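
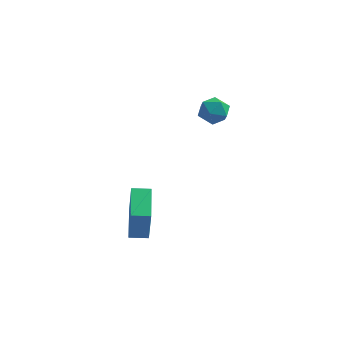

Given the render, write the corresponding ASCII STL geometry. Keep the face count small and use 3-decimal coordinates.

solid 
facet normal -0.972 -0.226 0.058
outer loop
vertex -2.212 -4.916 1.108
vertex -2.589 -3.174 1.568
vertex -2.436 -4.451 -0.835
endloop
endfacet
facet normal 0.204 -0.946 -0.250
outer loop
vertex -1.551 -4.246 -0.888
vertex -2.212 -4.916 1.108
vertex -2.436 -4.451 -0.835
endloop
endfacet
facet normal -0.972 -0.226 0.058
outer loop
vertex -2.436 -4.451 -0.835
vertex -2.589 -3.174 1.568
vertex -2.813 -2.71 -0.375
endloop
endfacet
facet normal -0.111 0.231 -0.966
outer loop
vertex -2.813 -2.71 -0.375
vertex -1.551 -4.246 -0.888
vertex -2.436 -4.451 -0.835
endloop
endfacet
facet normal 0.111 -0.231 0.967
outer loop
vertex -2.212 -4.916 1.108
vertex -1.704 -2.969 1.515
vertex -2.589 -3.174 1.568
endloop
endfacet
facet normal 0.205 -0.946 -0.250
outer loop
vertex -1.327 -4.71 1.055
vertex -2.212 -4.916 1.108
vertex -1.551 -4.246 -0.888
endloop
endfacet
facet normal 0.112 -0.231 0.966
outer loop
vertex -1.327 -4.71 1.055
vertex -1.704 -2.969 1.515
vertex -2.212 -4.916 1.108
endloop
endfacet
facet normal -0.204 0.947 0.250
outer loop
vertex -2.589 -3.174 1.568
vertex -1.704 -2.969 1.515
vertex -2.813 -2.71 -0.375
endloop
endfacet
facet normal -0.112 0.231 -0.967
outer loop
vertex -1.928 -2.504 -0.428
vertex -1.551 -4.246 -0.888
vertex -2.813 -2.71 -0.375
endloop
endfacet
facet normal -0.205 0.946 0.250
outer loop
vertex -2.813 -2.71 -0.375
vertex -1.704 -2.969 1.515
vertex -1.928 -2.504 -0.428
endloop
endfacet
facet normal 0.972 0.226 -0.058
outer loop
vertex -1.928 -2.504 -0.428
vertex -1.327 -4.71 1.055
vertex -1.551 -4.246 -0.888
endloop
endfacet
facet normal 0.972 0.226 -0.058
outer loop
vertex -1.704 -2.969 1.515
vertex -1.327 -4.71 1.055
vertex -1.928 -2.504 -0.428
endloop
endfacet
facet normal -0.374 0.923 0.094
outer loop
vertex 0.207 2.755 3.304
vertex -0.523 2.429 3.599
vertex 0.104 2.628 4.14
endloop
endfacet
facet normal 0.335 0.925 0.182
outer loop
vertex 0.207 2.755 3.304
vertex 0.104 2.628 4.14
vertex 0.845 2.433 3.767
endloop
endfacet
facet normal 0.631 0.658 -0.411
outer loop
vertex 0.207 2.755 3.304
vertex 0.845 2.433 3.767
vertex 0.675 2.114 2.996
endloop
endfacet
facet normal 0.105 0.492 -0.864
outer loop
vertex 0.207 2.755 3.304
vertex 0.675 2.114 2.996
vertex -0.17 2.111 2.892
endloop
endfacet
facet normal -0.516 0.655 -0.552
outer loop
vertex 0.207 2.755 3.304
vertex -0.17 2.111 2.892
vertex -0.523 2.429 3.599
endloop
endfacet
facet normal 0.492 0.487 0.722
outer loop
vertex 0.845 2.433 3.767
vertex 0.104 2.628 4.14
vertex 0.51 1.909 4.348
endloop
endfacet
facet normal -0.655 0.482 0.582
outer loop
vertex 0.104 2.628 4.14
vertex -0.523 2.429 3.599
vertex -0.335 1.906 4.244
endloop
endfacet
facet normal -0.884 0.051 -0.464
outer loop
vertex -0.523 2.429 3.599
vertex -0.17 2.111 2.892
vertex -0.505 1.587 3.473
endloop
endfacet
facet normal 0.120 -0.213 -0.970
outer loop
vertex -0.17 2.111 2.892
vertex 0.675 2.114 2.996
vertex 0.236 1.392 3.1
endloop
endfacet
facet normal 0.970 0.056 -0.237
outer loop
vertex 0.675 2.114 2.996
vertex 0.845 2.433 3.767
vertex 0.863 1.591 3.641
endloop
endfacet
facet normal -0.105 -0.492 0.864
outer loop
vertex 0.133 1.265 3.936
vertex 0.51 1.909 4.348
vertex -0.335 1.906 4.244
endloop
endfacet
facet normal -0.631 -0.658 0.411
outer loop
vertex 0.133 1.265 3.936
vertex -0.335 1.906 4.244
vertex -0.505 1.587 3.473
endloop
endfacet
facet normal -0.335 -0.925 -0.182
outer loop
vertex 0.133 1.265 3.936
vertex -0.505 1.587 3.473
vertex 0.236 1.392 3.1
endloop
endfacet
facet normal 0.374 -0.923 -0.094
outer loop
vertex 0.133 1.265 3.936
vertex 0.236 1.392 3.1
vertex 0.863 1.591 3.641
endloop
endfacet
facet normal 0.516 -0.655 0.552
outer loop
vertex 0.133 1.265 3.936
vertex 0.863 1.591 3.641
vertex 0.51 1.909 4.348
endloop
endfacet
facet normal -0.120 0.213 0.970
outer loop
vertex -0.335 1.906 4.244
vertex 0.51 1.909 4.348
vertex 0.104 2.628 4.14
endloop
endfacet
facet normal -0.970 -0.056 0.237
outer loop
vertex -0.505 1.587 3.473
vertex -0.335 1.906 4.244
vertex -0.523 2.429 3.599
endloop
endfacet
facet normal -0.492 -0.487 -0.722
outer loop
vertex 0.236 1.392 3.1
vertex -0.505 1.587 3.473
vertex -0.17 2.111 2.892
endloop
endfacet
facet normal 0.655 -0.482 -0.582
outer loop
vertex 0.863 1.591 3.641
vertex 0.236 1.392 3.1
vertex 0.675 2.114 2.996
endloop
endfacet
facet normal 0.884 -0.051 0.464
outer loop
vertex 0.51 1.909 4.348
vertex 0.863 1.591 3.641
vertex 0.845 2.433 3.767
endloop
endfacet

endsolid


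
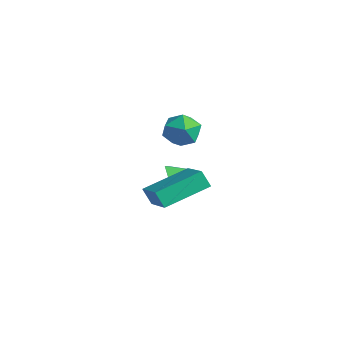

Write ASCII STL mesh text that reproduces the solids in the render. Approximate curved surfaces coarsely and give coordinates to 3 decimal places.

solid 
facet normal -0.502 -0.170 0.848
outer loop
vertex 2.014 0.091 3.603
vertex 0.533 0.56 2.82
vertex 1.696 -1.899 3.015
endloop
endfacet
facet normal 0.852 -0.269 0.450
outer loop
vertex 2.107 -1.76 2.32
vertex 2.014 0.091 3.603
vertex 1.696 -1.899 3.015
endloop
endfacet
facet normal -0.502 -0.170 0.848
outer loop
vertex 1.696 -1.899 3.015
vertex 0.533 0.56 2.82
vertex 0.214 -1.431 2.232
endloop
endfacet
facet normal -0.152 -0.948 -0.279
outer loop
vertex 0.214 -1.431 2.232
vertex 2.107 -1.76 2.32
vertex 1.696 -1.899 3.015
endloop
endfacet
facet normal 0.152 0.948 0.280
outer loop
vertex 2.014 0.091 3.603
vertex 0.944 0.699 2.125
vertex 0.533 0.56 2.82
endloop
endfacet
facet normal 0.851 -0.269 0.450
outer loop
vertex 2.426 0.231 2.908
vertex 2.014 0.091 3.603
vertex 2.107 -1.76 2.32
endloop
endfacet
facet normal 0.151 0.948 0.281
outer loop
vertex 2.426 0.231 2.908
vertex 0.944 0.699 2.125
vertex 2.014 0.091 3.603
endloop
endfacet
facet normal -0.852 0.269 -0.450
outer loop
vertex 0.533 0.56 2.82
vertex 0.944 0.699 2.125
vertex 0.214 -1.431 2.232
endloop
endfacet
facet normal -0.152 -0.948 -0.281
outer loop
vertex 0.626 -1.291 1.537
vertex 2.107 -1.76 2.32
vertex 0.214 -1.431 2.232
endloop
endfacet
facet normal -0.851 0.269 -0.450
outer loop
vertex 0.214 -1.431 2.232
vertex 0.944 0.699 2.125
vertex 0.626 -1.291 1.537
endloop
endfacet
facet normal 0.502 0.170 -0.848
outer loop
vertex 0.626 -1.291 1.537
vertex 2.426 0.231 2.908
vertex 2.107 -1.76 2.32
endloop
endfacet
facet normal 0.502 0.170 -0.848
outer loop
vertex 0.944 0.699 2.125
vertex 2.426 0.231 2.908
vertex 0.626 -1.291 1.537
endloop
endfacet
facet normal -0.963 -0.149 -0.224
outer loop
vertex -4.213 3.675 1.522
vertex -4.09 2.731 1.62
vertex -4.347 3.261 2.374
endloop
endfacet
facet normal -0.870 0.482 0.098
outer loop
vertex -4.213 3.675 1.522
vertex -4.347 3.261 2.374
vertex -3.889 4.099 2.316
endloop
endfacet
facet normal -0.412 0.863 -0.293
outer loop
vertex -4.213 3.675 1.522
vertex -3.889 4.099 2.316
vertex -3.35 4.088 1.526
endloop
endfacet
facet normal -0.220 0.469 -0.855
outer loop
vertex -4.213 3.675 1.522
vertex -3.35 4.088 1.526
vertex -3.474 3.243 1.095
endloop
endfacet
facet normal -0.561 -0.157 -0.812
outer loop
vertex -4.213 3.675 1.522
vertex -3.474 3.243 1.095
vertex -4.09 2.731 1.62
endloop
endfacet
facet normal -0.572 0.364 0.735
outer loop
vertex -3.889 4.099 2.316
vertex -4.347 3.261 2.374
vertex -3.566 3.417 2.905
endloop
endfacet
facet normal -0.722 -0.657 0.216
outer loop
vertex -4.347 3.261 2.374
vertex -4.09 2.731 1.62
vertex -3.69 2.572 2.474
endloop
endfacet
facet normal -0.071 -0.671 -0.738
outer loop
vertex -4.09 2.731 1.62
vertex -3.474 3.243 1.095
vertex -3.151 2.561 1.684
endloop
endfacet
facet normal 0.481 0.341 -0.808
outer loop
vertex -3.474 3.243 1.095
vertex -3.35 4.088 1.526
vertex -2.693 3.399 1.626
endloop
endfacet
facet normal 0.170 0.980 0.103
outer loop
vertex -3.35 4.088 1.526
vertex -3.889 4.099 2.316
vertex -2.95 3.929 2.38
endloop
endfacet
facet normal 0.220 -0.469 0.855
outer loop
vertex -2.827 2.985 2.478
vertex -3.566 3.417 2.905
vertex -3.69 2.572 2.474
endloop
endfacet
facet normal 0.412 -0.863 0.293
outer loop
vertex -2.827 2.985 2.478
vertex -3.69 2.572 2.474
vertex -3.151 2.561 1.684
endloop
endfacet
facet normal 0.870 -0.482 -0.098
outer loop
vertex -2.827 2.985 2.478
vertex -3.151 2.561 1.684
vertex -2.693 3.399 1.626
endloop
endfacet
facet normal 0.963 0.149 0.224
outer loop
vertex -2.827 2.985 2.478
vertex -2.693 3.399 1.626
vertex -2.95 3.929 2.38
endloop
endfacet
facet normal 0.561 0.157 0.812
outer loop
vertex -2.827 2.985 2.478
vertex -2.95 3.929 2.38
vertex -3.566 3.417 2.905
endloop
endfacet
facet normal -0.481 -0.341 0.808
outer loop
vertex -3.69 2.572 2.474
vertex -3.566 3.417 2.905
vertex -4.347 3.261 2.374
endloop
endfacet
facet normal -0.170 -0.980 -0.103
outer loop
vertex -3.151 2.561 1.684
vertex -3.69 2.572 2.474
vertex -4.09 2.731 1.62
endloop
endfacet
facet normal 0.572 -0.364 -0.735
outer loop
vertex -2.693 3.399 1.626
vertex -3.151 2.561 1.684
vertex -3.474 3.243 1.095
endloop
endfacet
facet normal 0.722 0.657 -0.216
outer loop
vertex -2.95 3.929 2.38
vertex -2.693 3.399 1.626
vertex -3.35 4.088 1.526
endloop
endfacet
facet normal 0.071 0.671 0.738
outer loop
vertex -3.566 3.417 2.905
vertex -2.95 3.929 2.38
vertex -3.889 4.099 2.316
endloop
endfacet
facet normal -0.520 -0.725 -0.452
outer loop
vertex -1.02 0.761 1.336
vertex -1.395 1.296 0.91
vertex -0.731 0.984 0.646
endloop
endfacet
facet normal 0.929 -0.139 0.344
outer loop
vertex -1.02 0.761 1.336
vertex -0.731 0.984 0.646
vertex -0.845 2.064 1.39
endloop
endfacet
facet normal -0.520 -0.724 -0.453
outer loop
vertex -0.731 0.984 0.646
vertex -1.395 1.296 0.91
vertex -1.106 1.519 0.221
endloop
endfacet
facet normal 0.875 0.334 -0.351
outer loop
vertex -0.731 0.984 0.646
vertex -1.106 1.519 0.221
vertex -0.845 2.064 1.39
endloop
endfacet
facet normal -0.520 -0.725 -0.453
outer loop
vertex -1.106 1.519 0.221
vertex -1.395 1.296 0.91
vertex -1.771 1.831 0.485
endloop
endfacet
facet normal 0.225 0.863 -0.453
outer loop
vertex -1.106 1.519 0.221
vertex -1.771 1.831 0.485
vertex -0.845 2.064 1.39
endloop
endfacet
facet normal -0.520 -0.725 -0.453
outer loop
vertex -1.771 1.831 0.485
vertex -1.395 1.296 0.91
vertex -2.06 1.608 1.174
endloop
endfacet
facet normal -0.370 0.918 0.142
outer loop
vertex -1.771 1.831 0.485
vertex -2.06 1.608 1.174
vertex -0.845 2.064 1.39
endloop
endfacet
facet normal -0.520 -0.724 -0.453
outer loop
vertex -2.06 1.608 1.174
vertex -1.395 1.296 0.91
vertex -1.685 1.073 1.599
endloop
endfacet
facet normal -0.316 0.445 0.838
outer loop
vertex -2.06 1.608 1.174
vertex -1.685 1.073 1.599
vertex -0.845 2.064 1.39
endloop
endfacet
facet normal -0.519 -0.725 -0.453
outer loop
vertex -1.685 1.073 1.599
vertex -1.395 1.296 0.91
vertex -1.02 0.761 1.336
endloop
endfacet
facet normal 0.332 -0.084 0.939
outer loop
vertex -1.685 1.073 1.599
vertex -1.02 0.761 1.336
vertex -0.845 2.064 1.39
endloop
endfacet

endsolid


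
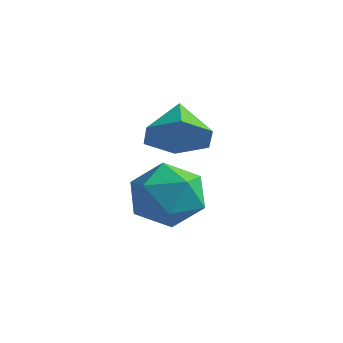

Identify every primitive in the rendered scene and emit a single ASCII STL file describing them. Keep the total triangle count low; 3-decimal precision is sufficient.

solid 
facet normal 0.473 -0.702 -0.532
outer loop
vertex -0.532 -0.905 -1.786
vertex -1.314 -1.199 -2.093
vertex -0.872 -0.566 -2.535
endloop
endfacet
facet normal 0.428 0.881 0.204
outer loop
vertex -0.532 -0.905 -1.786
vertex -0.872 -0.566 -2.535
vertex -1.906 -0.321 -1.427
endloop
endfacet
facet normal 0.473 -0.702 -0.532
outer loop
vertex -0.872 -0.566 -2.535
vertex -1.314 -1.199 -2.093
vertex -1.654 -0.86 -2.842
endloop
endfacet
facet normal -0.192 0.905 -0.379
outer loop
vertex -0.872 -0.566 -2.535
vertex -1.654 -0.86 -2.842
vertex -1.906 -0.321 -1.427
endloop
endfacet
facet normal 0.472 -0.702 -0.532
outer loop
vertex -1.654 -0.86 -2.842
vertex -1.314 -1.199 -2.093
vertex -2.096 -1.493 -2.399
endloop
endfacet
facet normal -0.868 0.393 -0.304
outer loop
vertex -1.654 -0.86 -2.842
vertex -2.096 -1.493 -2.399
vertex -1.906 -0.321 -1.427
endloop
endfacet
facet normal 0.472 -0.702 -0.532
outer loop
vertex -2.096 -1.493 -2.399
vertex -1.314 -1.199 -2.093
vertex -1.756 -1.832 -1.65
endloop
endfacet
facet normal -0.924 -0.144 0.354
outer loop
vertex -2.096 -1.493 -2.399
vertex -1.756 -1.832 -1.65
vertex -1.906 -0.321 -1.427
endloop
endfacet
facet normal 0.473 -0.702 -0.532
outer loop
vertex -1.756 -1.832 -1.65
vertex -1.314 -1.199 -2.093
vertex -0.974 -1.538 -1.343
endloop
endfacet
facet normal -0.305 -0.169 0.937
outer loop
vertex -1.756 -1.832 -1.65
vertex -0.974 -1.538 -1.343
vertex -1.906 -0.321 -1.427
endloop
endfacet
facet normal 0.473 -0.702 -0.532
outer loop
vertex -0.974 -1.538 -1.343
vertex -1.314 -1.199 -2.093
vertex -0.532 -0.905 -1.786
endloop
endfacet
facet normal 0.372 0.344 0.862
outer loop
vertex -0.974 -1.538 -1.343
vertex -0.532 -0.905 -1.786
vertex -1.906 -0.321 -1.427
endloop
endfacet
facet normal -0.041 0.999 -0.012
outer loop
vertex 0.099 -2.65 -3.257
vertex -0.59 -2.67 -2.579
vertex 0.342 -2.629 -2.321
endloop
endfacet
facet normal 0.615 0.769 -0.177
outer loop
vertex 0.099 -2.65 -3.257
vertex 0.342 -2.629 -2.321
vertex 0.847 -3.175 -2.939
endloop
endfacet
facet normal 0.563 0.348 -0.750
outer loop
vertex 0.099 -2.65 -3.257
vertex 0.847 -3.175 -2.939
vertex 0.228 -3.553 -3.579
endloop
endfacet
facet normal -0.125 0.317 -0.940
outer loop
vertex 0.099 -2.65 -3.257
vertex 0.228 -3.553 -3.579
vertex -0.66 -3.241 -3.356
endloop
endfacet
facet normal -0.497 0.720 -0.484
outer loop
vertex 0.099 -2.65 -3.257
vertex -0.66 -3.241 -3.356
vertex -0.59 -2.67 -2.579
endloop
endfacet
facet normal 0.852 0.372 0.367
outer loop
vertex 0.847 -3.175 -2.939
vertex 0.342 -2.629 -2.321
vertex 0.62 -3.519 -2.064
endloop
endfacet
facet normal -0.208 0.745 0.633
outer loop
vertex 0.342 -2.629 -2.321
vertex -0.59 -2.67 -2.579
vertex -0.268 -3.207 -1.841
endloop
endfacet
facet normal -0.947 0.293 -0.130
outer loop
vertex -0.59 -2.67 -2.579
vertex -0.66 -3.241 -3.356
vertex -0.887 -3.585 -2.481
endloop
endfacet
facet normal -0.344 -0.358 -0.868
outer loop
vertex -0.66 -3.241 -3.356
vertex 0.228 -3.553 -3.579
vertex -0.382 -4.131 -3.099
endloop
endfacet
facet normal 0.768 -0.309 -0.560
outer loop
vertex 0.228 -3.553 -3.579
vertex 0.847 -3.175 -2.939
vertex 0.55 -4.09 -2.841
endloop
endfacet
facet normal 0.125 -0.317 0.940
outer loop
vertex -0.139 -4.11 -2.163
vertex 0.62 -3.519 -2.064
vertex -0.268 -3.207 -1.841
endloop
endfacet
facet normal -0.563 -0.348 0.750
outer loop
vertex -0.139 -4.11 -2.163
vertex -0.268 -3.207 -1.841
vertex -0.887 -3.585 -2.481
endloop
endfacet
facet normal -0.615 -0.769 0.177
outer loop
vertex -0.139 -4.11 -2.163
vertex -0.887 -3.585 -2.481
vertex -0.382 -4.131 -3.099
endloop
endfacet
facet normal 0.041 -0.999 0.012
outer loop
vertex -0.139 -4.11 -2.163
vertex -0.382 -4.131 -3.099
vertex 0.55 -4.09 -2.841
endloop
endfacet
facet normal 0.497 -0.720 0.484
outer loop
vertex -0.139 -4.11 -2.163
vertex 0.55 -4.09 -2.841
vertex 0.62 -3.519 -2.064
endloop
endfacet
facet normal 0.344 0.358 0.868
outer loop
vertex -0.268 -3.207 -1.841
vertex 0.62 -3.519 -2.064
vertex 0.342 -2.629 -2.321
endloop
endfacet
facet normal -0.768 0.309 0.560
outer loop
vertex -0.887 -3.585 -2.481
vertex -0.268 -3.207 -1.841
vertex -0.59 -2.67 -2.579
endloop
endfacet
facet normal -0.852 -0.372 -0.367
outer loop
vertex -0.382 -4.131 -3.099
vertex -0.887 -3.585 -2.481
vertex -0.66 -3.241 -3.356
endloop
endfacet
facet normal 0.208 -0.745 -0.633
outer loop
vertex 0.55 -4.09 -2.841
vertex -0.382 -4.131 -3.099
vertex 0.228 -3.553 -3.579
endloop
endfacet
facet normal 0.947 -0.293 0.130
outer loop
vertex 0.62 -3.519 -2.064
vertex 0.55 -4.09 -2.841
vertex 0.847 -3.175 -2.939
endloop
endfacet

endsolid


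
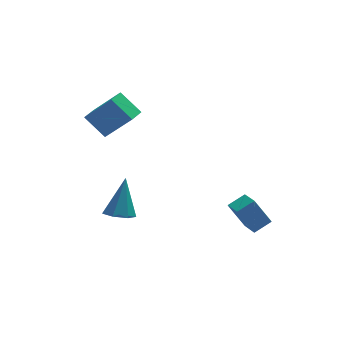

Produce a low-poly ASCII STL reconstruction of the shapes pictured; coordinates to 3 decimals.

solid 
facet normal -0.482 0.230 0.846
outer loop
vertex 1.42 -2.683 -2.013
vertex 1.257 -1.631 -2.392
vertex 0.625 -2.944 -2.395
endloop
endfacet
facet normal 0.144 -0.931 0.336
outer loop
vertex 1.303 -3.269 -3.588
vertex 1.42 -2.683 -2.013
vertex 0.625 -2.944 -2.395
endloop
endfacet
facet normal -0.481 0.230 0.846
outer loop
vertex 0.625 -2.944 -2.395
vertex 1.257 -1.631 -2.392
vertex 0.461 -1.892 -2.774
endloop
endfacet
facet normal -0.865 -0.284 -0.414
outer loop
vertex 0.461 -1.892 -2.774
vertex 1.303 -3.269 -3.588
vertex 0.625 -2.944 -2.395
endloop
endfacet
facet normal 0.865 0.283 0.414
outer loop
vertex 1.42 -2.683 -2.013
vertex 1.935 -1.956 -3.585
vertex 1.257 -1.631 -2.392
endloop
endfacet
facet normal 0.144 -0.931 0.336
outer loop
vertex 2.099 -3.008 -3.206
vertex 1.42 -2.683 -2.013
vertex 1.303 -3.269 -3.588
endloop
endfacet
facet normal 0.864 0.284 0.415
outer loop
vertex 2.099 -3.008 -3.206
vertex 1.935 -1.956 -3.585
vertex 1.42 -2.683 -2.013
endloop
endfacet
facet normal -0.144 0.931 -0.336
outer loop
vertex 1.257 -1.631 -2.392
vertex 1.935 -1.956 -3.585
vertex 0.461 -1.892 -2.774
endloop
endfacet
facet normal -0.865 -0.283 -0.415
outer loop
vertex 1.14 -2.217 -3.967
vertex 1.303 -3.269 -3.588
vertex 0.461 -1.892 -2.774
endloop
endfacet
facet normal -0.144 0.931 -0.336
outer loop
vertex 0.461 -1.892 -2.774
vertex 1.935 -1.956 -3.585
vertex 1.14 -2.217 -3.967
endloop
endfacet
facet normal 0.481 -0.230 -0.846
outer loop
vertex 1.14 -2.217 -3.967
vertex 2.099 -3.008 -3.206
vertex 1.303 -3.269 -3.588
endloop
endfacet
facet normal 0.482 -0.230 -0.846
outer loop
vertex 1.935 -1.956 -3.585
vertex 2.099 -3.008 -3.206
vertex 1.14 -2.217 -3.967
endloop
endfacet
facet normal -0.234 -0.425 -0.874
outer loop
vertex -3.272 0.494 -4.672
vertex -3.869 0.154 -4.347
vertex -3.837 0.834 -4.686
endloop
endfacet
facet normal 0.511 0.843 -0.168
outer loop
vertex -3.272 0.494 -4.672
vertex -3.837 0.834 -4.686
vertex -3.411 0.986 -2.633
endloop
endfacet
facet normal -0.233 -0.425 -0.875
outer loop
vertex -3.837 0.834 -4.686
vertex -3.869 0.154 -4.347
vertex -4.426 0.661 -4.445
endloop
endfacet
facet normal -0.286 0.958 -0.012
outer loop
vertex -3.837 0.834 -4.686
vertex -4.426 0.661 -4.445
vertex -3.411 0.986 -2.633
endloop
endfacet
facet normal -0.233 -0.425 -0.875
outer loop
vertex -4.426 0.661 -4.445
vertex -3.869 0.154 -4.347
vertex -4.596 0.107 -4.131
endloop
endfacet
facet normal -0.808 0.458 0.371
outer loop
vertex -4.426 0.661 -4.445
vertex -4.596 0.107 -4.131
vertex -3.411 0.986 -2.633
endloop
endfacet
facet normal -0.233 -0.424 -0.875
outer loop
vertex -4.596 0.107 -4.131
vertex -3.869 0.154 -4.347
vertex -4.218 -0.412 -3.98
endloop
endfacet
facet normal -0.665 -0.283 0.692
outer loop
vertex -4.596 0.107 -4.131
vertex -4.218 -0.412 -3.98
vertex -3.411 0.986 -2.633
endloop
endfacet
facet normal -0.233 -0.424 -0.875
outer loop
vertex -4.218 -0.412 -3.98
vertex -3.869 0.154 -4.347
vertex -3.577 -0.505 -4.106
endloop
endfacet
facet normal 0.037 -0.704 0.709
outer loop
vertex -4.218 -0.412 -3.98
vertex -3.577 -0.505 -4.106
vertex -3.411 0.986 -2.633
endloop
endfacet
facet normal -0.234 -0.424 -0.875
outer loop
vertex -3.577 -0.505 -4.106
vertex -3.869 0.154 -4.347
vertex -3.156 -0.101 -4.414
endloop
endfacet
facet normal 0.770 -0.490 0.409
outer loop
vertex -3.577 -0.505 -4.106
vertex -3.156 -0.101 -4.414
vertex -3.411 0.986 -2.633
endloop
endfacet
facet normal -0.234 -0.425 -0.874
outer loop
vertex -3.156 -0.101 -4.414
vertex -3.869 0.154 -4.347
vertex -3.272 0.494 -4.672
endloop
endfacet
facet normal 0.980 0.199 0.019
outer loop
vertex -3.156 -0.101 -4.414
vertex -3.272 0.494 -4.672
vertex -3.411 0.986 -2.633
endloop
endfacet
facet normal -0.572 0.328 -0.751
outer loop
vertex -5.011 1.884 0.923
vertex -4.508 2.564 0.837
vertex -4.239 1.2 0.036
endloop
endfacet
facet normal -0.592 -0.800 0.101
outer loop
vertex -3.152 0.576 1.463
vertex -5.011 1.884 0.923
vertex -4.239 1.2 0.036
endloop
endfacet
facet normal -0.572 0.328 -0.751
outer loop
vertex -4.239 1.2 0.036
vertex -4.508 2.564 0.837
vertex -3.736 1.88 -0.05
endloop
endfacet
facet normal 0.568 -0.502 -0.652
outer loop
vertex -3.736 1.88 -0.05
vertex -3.152 0.576 1.463
vertex -4.239 1.2 0.036
endloop
endfacet
facet normal -0.568 0.502 0.652
outer loop
vertex -5.011 1.884 0.923
vertex -3.421 1.94 2.264
vertex -4.508 2.564 0.837
endloop
endfacet
facet normal -0.592 -0.800 0.101
outer loop
vertex -3.924 1.26 2.35
vertex -5.011 1.884 0.923
vertex -3.152 0.576 1.463
endloop
endfacet
facet normal -0.568 0.502 0.652
outer loop
vertex -3.924 1.26 2.35
vertex -3.421 1.94 2.264
vertex -5.011 1.884 0.923
endloop
endfacet
facet normal 0.592 0.800 -0.101
outer loop
vertex -4.508 2.564 0.837
vertex -3.421 1.94 2.264
vertex -3.736 1.88 -0.05
endloop
endfacet
facet normal 0.568 -0.502 -0.652
outer loop
vertex -2.649 1.256 1.377
vertex -3.152 0.576 1.463
vertex -3.736 1.88 -0.05
endloop
endfacet
facet normal 0.592 0.800 -0.101
outer loop
vertex -3.736 1.88 -0.05
vertex -3.421 1.94 2.264
vertex -2.649 1.256 1.377
endloop
endfacet
facet normal 0.572 -0.328 0.751
outer loop
vertex -2.649 1.256 1.377
vertex -3.924 1.26 2.35
vertex -3.152 0.576 1.463
endloop
endfacet
facet normal 0.572 -0.328 0.751
outer loop
vertex -3.421 1.94 2.264
vertex -3.924 1.26 2.35
vertex -2.649 1.256 1.377
endloop
endfacet

endsolid


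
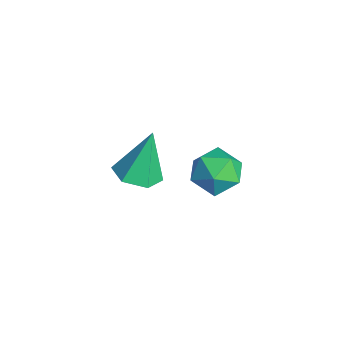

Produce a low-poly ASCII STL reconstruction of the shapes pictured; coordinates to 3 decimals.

solid 
facet normal -0.291 0.738 0.609
outer loop
vertex 3.673 4.321 0.009
vertex 3.064 3.688 0.485
vertex 4.006 3.803 0.795
endloop
endfacet
facet normal 0.382 0.838 0.390
outer loop
vertex 3.673 4.321 0.009
vertex 4.006 3.803 0.795
vertex 4.585 3.914 -0.011
endloop
endfacet
facet normal 0.380 0.867 -0.323
outer loop
vertex 3.673 4.321 0.009
vertex 4.585 3.914 -0.011
vertex 4.0 3.869 -0.819
endloop
endfacet
facet normal -0.294 0.785 -0.545
outer loop
vertex 3.673 4.321 0.009
vertex 4.0 3.869 -0.819
vertex 3.06 3.729 -0.513
endloop
endfacet
facet normal -0.708 0.705 0.032
outer loop
vertex 3.673 4.321 0.009
vertex 3.06 3.729 -0.513
vertex 3.064 3.688 0.485
endloop
endfacet
facet normal 0.764 0.269 0.586
outer loop
vertex 4.585 3.914 -0.011
vertex 4.006 3.803 0.795
vertex 4.54 3.031 0.453
endloop
endfacet
facet normal -0.323 0.106 0.941
outer loop
vertex 4.006 3.803 0.795
vertex 3.064 3.688 0.485
vertex 3.6 2.891 0.759
endloop
endfacet
facet normal -0.999 0.054 0.006
outer loop
vertex 3.064 3.688 0.485
vertex 3.06 3.729 -0.513
vertex 3.015 2.846 -0.049
endloop
endfacet
facet normal -0.329 0.183 -0.926
outer loop
vertex 3.06 3.729 -0.513
vertex 4.0 3.869 -0.819
vertex 3.594 2.957 -0.855
endloop
endfacet
facet normal 0.760 0.316 -0.568
outer loop
vertex 4.0 3.869 -0.819
vertex 4.585 3.914 -0.011
vertex 4.536 3.072 -0.545
endloop
endfacet
facet normal 0.294 -0.785 0.545
outer loop
vertex 3.927 2.439 -0.069
vertex 4.54 3.031 0.453
vertex 3.6 2.891 0.759
endloop
endfacet
facet normal -0.380 -0.867 0.323
outer loop
vertex 3.927 2.439 -0.069
vertex 3.6 2.891 0.759
vertex 3.015 2.846 -0.049
endloop
endfacet
facet normal -0.382 -0.838 -0.390
outer loop
vertex 3.927 2.439 -0.069
vertex 3.015 2.846 -0.049
vertex 3.594 2.957 -0.855
endloop
endfacet
facet normal 0.291 -0.738 -0.609
outer loop
vertex 3.927 2.439 -0.069
vertex 3.594 2.957 -0.855
vertex 4.536 3.072 -0.545
endloop
endfacet
facet normal 0.708 -0.705 -0.032
outer loop
vertex 3.927 2.439 -0.069
vertex 4.536 3.072 -0.545
vertex 4.54 3.031 0.453
endloop
endfacet
facet normal 0.329 -0.183 0.926
outer loop
vertex 3.6 2.891 0.759
vertex 4.54 3.031 0.453
vertex 4.006 3.803 0.795
endloop
endfacet
facet normal -0.760 -0.316 0.568
outer loop
vertex 3.015 2.846 -0.049
vertex 3.6 2.891 0.759
vertex 3.064 3.688 0.485
endloop
endfacet
facet normal -0.764 -0.269 -0.586
outer loop
vertex 3.594 2.957 -0.855
vertex 3.015 2.846 -0.049
vertex 3.06 3.729 -0.513
endloop
endfacet
facet normal 0.323 -0.106 -0.941
outer loop
vertex 4.536 3.072 -0.545
vertex 3.594 2.957 -0.855
vertex 4.0 3.869 -0.819
endloop
endfacet
facet normal 0.999 -0.054 -0.006
outer loop
vertex 4.54 3.031 0.453
vertex 4.536 3.072 -0.545
vertex 4.585 3.914 -0.011
endloop
endfacet
facet normal 0.148 -0.330 -0.932
outer loop
vertex 0.733 1.938 -3.816
vertex -0.215 1.833 -3.929
vertex 0.207 2.665 -4.157
endloop
endfacet
facet normal 0.711 0.645 0.279
outer loop
vertex 0.733 1.938 -3.816
vertex 0.207 2.665 -4.157
vertex -0.525 2.527 -1.971
endloop
endfacet
facet normal 0.148 -0.330 -0.932
outer loop
vertex 0.207 2.665 -4.157
vertex -0.215 1.833 -3.929
vertex -0.741 2.56 -4.27
endloop
endfacet
facet normal -0.113 0.993 0.025
outer loop
vertex 0.207 2.665 -4.157
vertex -0.741 2.56 -4.27
vertex -0.525 2.527 -1.971
endloop
endfacet
facet normal 0.148 -0.330 -0.932
outer loop
vertex -0.741 2.56 -4.27
vertex -0.215 1.833 -3.929
vertex -1.162 1.728 -4.042
endloop
endfacet
facet normal -0.879 0.469 0.089
outer loop
vertex -0.741 2.56 -4.27
vertex -1.162 1.728 -4.042
vertex -0.525 2.527 -1.971
endloop
endfacet
facet normal 0.148 -0.330 -0.932
outer loop
vertex -1.162 1.728 -4.042
vertex -0.215 1.833 -3.929
vertex -0.637 1.001 -3.701
endloop
endfacet
facet normal -0.820 -0.401 0.407
outer loop
vertex -1.162 1.728 -4.042
vertex -0.637 1.001 -3.701
vertex -0.525 2.527 -1.971
endloop
endfacet
facet normal 0.148 -0.330 -0.932
outer loop
vertex -0.637 1.001 -3.701
vertex -0.215 1.833 -3.929
vertex 0.311 1.106 -3.588
endloop
endfacet
facet normal 0.004 -0.750 0.661
outer loop
vertex -0.637 1.001 -3.701
vertex 0.311 1.106 -3.588
vertex -0.525 2.527 -1.971
endloop
endfacet
facet normal 0.148 -0.330 -0.932
outer loop
vertex 0.311 1.106 -3.588
vertex -0.215 1.833 -3.929
vertex 0.733 1.938 -3.816
endloop
endfacet
facet normal 0.770 -0.227 0.597
outer loop
vertex 0.311 1.106 -3.588
vertex 0.733 1.938 -3.816
vertex -0.525 2.527 -1.971
endloop
endfacet

endsolid


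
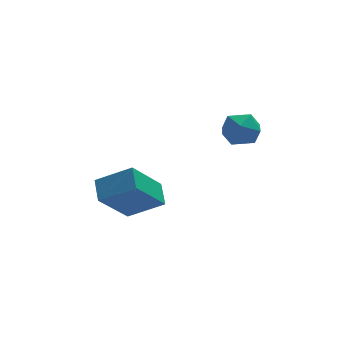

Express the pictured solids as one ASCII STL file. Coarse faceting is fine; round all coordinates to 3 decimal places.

solid 
facet normal -0.597 -0.785 0.163
outer loop
vertex 3.05 -1.833 2.477
vertex 3.63 -2.33 2.208
vertex 3.593 -2.139 2.994
endloop
endfacet
facet normal -0.739 -0.259 0.623
outer loop
vertex 3.05 -1.833 2.477
vertex 3.593 -2.139 2.994
vertex 3.371 -1.363 3.053
endloop
endfacet
facet normal -0.914 0.322 0.246
outer loop
vertex 3.05 -1.833 2.477
vertex 3.371 -1.363 3.053
vertex 3.271 -1.073 2.303
endloop
endfacet
facet normal -0.881 0.154 -0.447
outer loop
vertex 3.05 -1.833 2.477
vertex 3.271 -1.073 2.303
vertex 3.431 -1.671 1.781
endloop
endfacet
facet normal -0.686 -0.530 -0.499
outer loop
vertex 3.05 -1.833 2.477
vertex 3.431 -1.671 1.781
vertex 3.63 -2.33 2.208
endloop
endfacet
facet normal -0.139 -0.115 0.984
outer loop
vertex 3.371 -1.363 3.053
vertex 3.593 -2.139 2.994
vertex 4.149 -1.569 3.139
endloop
endfacet
facet normal 0.088 -0.967 0.239
outer loop
vertex 3.593 -2.139 2.994
vertex 3.63 -2.33 2.208
vertex 4.309 -2.167 2.617
endloop
endfacet
facet normal -0.055 -0.555 -0.830
outer loop
vertex 3.63 -2.33 2.208
vertex 3.431 -1.671 1.781
vertex 4.209 -1.877 1.867
endloop
endfacet
facet normal -0.371 0.552 -0.746
outer loop
vertex 3.431 -1.671 1.781
vertex 3.271 -1.073 2.303
vertex 3.987 -1.101 1.926
endloop
endfacet
facet normal -0.424 0.824 0.375
outer loop
vertex 3.271 -1.073 2.303
vertex 3.371 -1.363 3.053
vertex 3.95 -0.91 2.712
endloop
endfacet
facet normal 0.881 -0.154 0.447
outer loop
vertex 4.53 -1.407 2.443
vertex 4.149 -1.569 3.139
vertex 4.309 -2.167 2.617
endloop
endfacet
facet normal 0.914 -0.322 -0.246
outer loop
vertex 4.53 -1.407 2.443
vertex 4.309 -2.167 2.617
vertex 4.209 -1.877 1.867
endloop
endfacet
facet normal 0.739 0.259 -0.623
outer loop
vertex 4.53 -1.407 2.443
vertex 4.209 -1.877 1.867
vertex 3.987 -1.101 1.926
endloop
endfacet
facet normal 0.597 0.785 -0.163
outer loop
vertex 4.53 -1.407 2.443
vertex 3.987 -1.101 1.926
vertex 3.95 -0.91 2.712
endloop
endfacet
facet normal 0.686 0.530 0.499
outer loop
vertex 4.53 -1.407 2.443
vertex 3.95 -0.91 2.712
vertex 4.149 -1.569 3.139
endloop
endfacet
facet normal 0.371 -0.552 0.746
outer loop
vertex 4.309 -2.167 2.617
vertex 4.149 -1.569 3.139
vertex 3.593 -2.139 2.994
endloop
endfacet
facet normal 0.424 -0.824 -0.375
outer loop
vertex 4.209 -1.877 1.867
vertex 4.309 -2.167 2.617
vertex 3.63 -2.33 2.208
endloop
endfacet
facet normal 0.139 0.115 -0.984
outer loop
vertex 3.987 -1.101 1.926
vertex 4.209 -1.877 1.867
vertex 3.431 -1.671 1.781
endloop
endfacet
facet normal -0.088 0.967 -0.239
outer loop
vertex 3.95 -0.91 2.712
vertex 3.987 -1.101 1.926
vertex 3.271 -1.073 2.303
endloop
endfacet
facet normal 0.055 0.555 0.830
outer loop
vertex 4.149 -1.569 3.139
vertex 3.95 -0.91 2.712
vertex 3.371 -1.363 3.053
endloop
endfacet
facet normal -0.590 -0.314 0.743
outer loop
vertex 0.232 -0.852 -0.452
vertex 0.318 0.058 0.001
vertex -1.028 -0.342 -1.237
endloop
endfacet
facet normal -0.084 -0.892 -0.444
outer loop
vertex 0.182 0.302 -2.761
vertex 0.232 -0.852 -0.452
vertex -1.028 -0.342 -1.237
endloop
endfacet
facet normal -0.590 -0.314 0.743
outer loop
vertex -1.028 -0.342 -1.237
vertex 0.318 0.058 0.001
vertex -0.942 0.568 -0.784
endloop
endfacet
facet normal -0.803 0.325 -0.500
outer loop
vertex -0.942 0.568 -0.784
vertex 0.182 0.302 -2.761
vertex -1.028 -0.342 -1.237
endloop
endfacet
facet normal 0.803 -0.325 0.500
outer loop
vertex 0.232 -0.852 -0.452
vertex 1.528 0.702 -1.523
vertex 0.318 0.058 0.001
endloop
endfacet
facet normal -0.084 -0.892 -0.444
outer loop
vertex 1.442 -0.208 -1.976
vertex 0.232 -0.852 -0.452
vertex 0.182 0.302 -2.761
endloop
endfacet
facet normal 0.803 -0.325 0.500
outer loop
vertex 1.442 -0.208 -1.976
vertex 1.528 0.702 -1.523
vertex 0.232 -0.852 -0.452
endloop
endfacet
facet normal 0.084 0.892 0.444
outer loop
vertex 0.318 0.058 0.001
vertex 1.528 0.702 -1.523
vertex -0.942 0.568 -0.784
endloop
endfacet
facet normal -0.803 0.325 -0.500
outer loop
vertex 0.268 1.212 -2.308
vertex 0.182 0.302 -2.761
vertex -0.942 0.568 -0.784
endloop
endfacet
facet normal 0.084 0.892 0.444
outer loop
vertex -0.942 0.568 -0.784
vertex 1.528 0.702 -1.523
vertex 0.268 1.212 -2.308
endloop
endfacet
facet normal 0.590 0.314 -0.743
outer loop
vertex 0.268 1.212 -2.308
vertex 1.442 -0.208 -1.976
vertex 0.182 0.302 -2.761
endloop
endfacet
facet normal 0.590 0.314 -0.743
outer loop
vertex 1.528 0.702 -1.523
vertex 1.442 -0.208 -1.976
vertex 0.268 1.212 -2.308
endloop
endfacet

endsolid


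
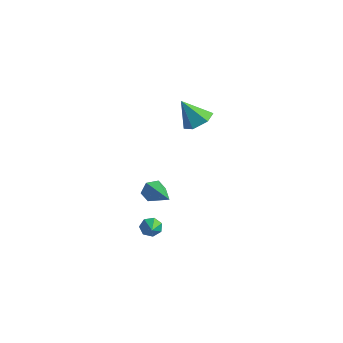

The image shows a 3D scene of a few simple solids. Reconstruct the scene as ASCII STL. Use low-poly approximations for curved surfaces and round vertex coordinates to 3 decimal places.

solid 
facet normal -0.645 0.599 -0.474
outer loop
vertex 0.598 -2.82 -2.742
vertex 0.178 -3.078 -2.497
vertex 0.459 -2.638 -2.323
endloop
endfacet
facet normal 0.887 0.452 0.098
outer loop
vertex 0.598 -2.82 -2.742
vertex 0.459 -2.638 -2.323
vertex 1.042 -3.882 -1.863
endloop
endfacet
facet normal -0.646 0.599 -0.473
outer loop
vertex 0.459 -2.638 -2.323
vertex 0.178 -3.078 -2.497
vertex 0.109 -2.788 -2.035
endloop
endfacet
facet normal 0.424 0.482 0.767
outer loop
vertex 0.459 -2.638 -2.323
vertex 0.109 -2.788 -2.035
vertex 1.042 -3.882 -1.863
endloop
endfacet
facet normal -0.645 0.600 -0.473
outer loop
vertex 0.109 -2.788 -2.035
vertex 0.178 -3.078 -2.497
vertex -0.189 -3.156 -2.095
endloop
endfacet
facet normal -0.189 -0.007 0.982
outer loop
vertex 0.109 -2.788 -2.035
vertex -0.189 -3.156 -2.095
vertex 1.042 -3.882 -1.863
endloop
endfacet
facet normal -0.645 0.601 -0.472
outer loop
vertex -0.189 -3.156 -2.095
vertex 0.178 -3.078 -2.497
vertex -0.211 -3.465 -2.458
endloop
endfacet
facet normal -0.492 -0.648 0.581
outer loop
vertex -0.189 -3.156 -2.095
vertex -0.211 -3.465 -2.458
vertex 1.042 -3.882 -1.863
endloop
endfacet
facet normal -0.645 0.600 -0.473
outer loop
vertex -0.211 -3.465 -2.458
vertex 0.178 -3.078 -2.497
vertex 0.06 -3.483 -2.85
endloop
endfacet
facet normal -0.256 -0.958 -0.133
outer loop
vertex -0.211 -3.465 -2.458
vertex 0.06 -3.483 -2.85
vertex 1.042 -3.882 -1.863
endloop
endfacet
facet normal -0.645 0.600 -0.473
outer loop
vertex 0.06 -3.483 -2.85
vertex 0.178 -3.078 -2.497
vertex 0.42 -3.196 -2.977
endloop
endfacet
facet normal 0.341 -0.704 -0.624
outer loop
vertex 0.06 -3.483 -2.85
vertex 0.42 -3.196 -2.977
vertex 1.042 -3.882 -1.863
endloop
endfacet
facet normal -0.645 0.601 -0.473
outer loop
vertex 0.42 -3.196 -2.977
vertex 0.178 -3.078 -2.497
vertex 0.598 -2.82 -2.742
endloop
endfacet
facet normal 0.850 -0.076 -0.522
outer loop
vertex 0.42 -3.196 -2.977
vertex 0.598 -2.82 -2.742
vertex 1.042 -3.882 -1.863
endloop
endfacet
facet normal 0.473 0.290 -0.832
outer loop
vertex -2.088 3.169 0.878
vertex -2.854 3.331 0.499
vertex -2.45 3.957 0.947
endloop
endfacet
facet normal 0.499 0.155 0.853
outer loop
vertex -2.088 3.169 0.878
vertex -2.45 3.957 0.947
vertex -3.606 2.869 1.821
endloop
endfacet
facet normal 0.473 0.290 -0.832
outer loop
vertex -2.45 3.957 0.947
vertex -2.854 3.331 0.499
vertex -3.216 4.119 0.568
endloop
endfacet
facet normal -0.177 0.724 0.667
outer loop
vertex -2.45 3.957 0.947
vertex -3.216 4.119 0.568
vertex -3.606 2.869 1.821
endloop
endfacet
facet normal 0.473 0.290 -0.832
outer loop
vertex -3.216 4.119 0.568
vertex -2.854 3.331 0.499
vertex -3.62 3.493 0.12
endloop
endfacet
facet normal -0.879 0.445 0.171
outer loop
vertex -3.216 4.119 0.568
vertex -3.62 3.493 0.12
vertex -3.606 2.869 1.821
endloop
endfacet
facet normal 0.473 0.291 -0.832
outer loop
vertex -3.62 3.493 0.12
vertex -2.854 3.331 0.499
vertex -3.258 2.705 0.05
endloop
endfacet
facet normal -0.904 -0.403 -0.140
outer loop
vertex -3.62 3.493 0.12
vertex -3.258 2.705 0.05
vertex -3.606 2.869 1.821
endloop
endfacet
facet normal 0.473 0.291 -0.832
outer loop
vertex -3.258 2.705 0.05
vertex -2.854 3.331 0.499
vertex -2.492 2.543 0.429
endloop
endfacet
facet normal -0.228 -0.973 0.045
outer loop
vertex -3.258 2.705 0.05
vertex -2.492 2.543 0.429
vertex -3.606 2.869 1.821
endloop
endfacet
facet normal 0.473 0.291 -0.832
outer loop
vertex -2.492 2.543 0.429
vertex -2.854 3.331 0.499
vertex -2.088 3.169 0.878
endloop
endfacet
facet normal 0.474 -0.694 0.542
outer loop
vertex -2.492 2.543 0.429
vertex -2.088 3.169 0.878
vertex -3.606 2.869 1.821
endloop
endfacet
facet normal -0.909 0.322 -0.265
outer loop
vertex -0.99 -1.263 -2.014
vertex -1.233 -1.491 -1.457
vertex -1.008 -0.882 -1.488
endloop
endfacet
facet normal 0.670 0.612 -0.420
outer loop
vertex -0.99 -1.263 -2.014
vertex -1.008 -0.882 -1.488
vertex 0.393 -2.069 -0.983
endloop
endfacet
facet normal -0.909 0.322 -0.265
outer loop
vertex -1.008 -0.882 -1.488
vertex -1.233 -1.491 -1.457
vertex -1.252 -1.111 -0.93
endloop
endfacet
facet normal 0.448 0.741 0.500
outer loop
vertex -1.008 -0.882 -1.488
vertex -1.252 -1.111 -0.93
vertex 0.393 -2.069 -0.983
endloop
endfacet
facet normal -0.909 0.322 -0.265
outer loop
vertex -1.252 -1.111 -0.93
vertex -1.233 -1.491 -1.457
vertex -1.477 -1.72 -0.899
endloop
endfacet
facet normal 0.051 0.032 0.998
outer loop
vertex -1.252 -1.111 -0.93
vertex -1.477 -1.72 -0.899
vertex 0.393 -2.069 -0.983
endloop
endfacet
facet normal -0.908 0.324 -0.264
outer loop
vertex -1.477 -1.72 -0.899
vertex -1.233 -1.491 -1.457
vertex -1.459 -2.1 -1.426
endloop
endfacet
facet normal -0.125 -0.807 0.578
outer loop
vertex -1.477 -1.72 -0.899
vertex -1.459 -2.1 -1.426
vertex 0.393 -2.069 -0.983
endloop
endfacet
facet normal -0.908 0.324 -0.265
outer loop
vertex -1.459 -2.1 -1.426
vertex -1.233 -1.491 -1.457
vertex -1.215 -1.872 -1.984
endloop
endfacet
facet normal 0.097 -0.935 -0.340
outer loop
vertex -1.459 -2.1 -1.426
vertex -1.215 -1.872 -1.984
vertex 0.393 -2.069 -0.983
endloop
endfacet
facet normal -0.909 0.323 -0.264
outer loop
vertex -1.215 -1.872 -1.984
vertex -1.233 -1.491 -1.457
vertex -0.99 -1.263 -2.014
endloop
endfacet
facet normal 0.495 -0.224 -0.839
outer loop
vertex -1.215 -1.872 -1.984
vertex -0.99 -1.263 -2.014
vertex 0.393 -2.069 -0.983
endloop
endfacet

endsolid


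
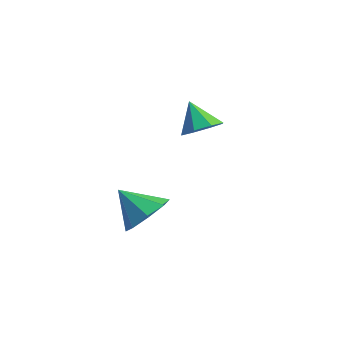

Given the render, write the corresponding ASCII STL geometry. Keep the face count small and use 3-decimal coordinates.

solid 
facet normal 0.563 0.061 -0.824
outer loop
vertex -2.893 3.312 2.871
vertex -3.431 4.015 2.556
vertex -2.654 3.957 3.082
endloop
endfacet
facet normal 0.370 -0.410 0.834
outer loop
vertex -2.893 3.312 2.871
vertex -2.654 3.957 3.082
vertex -4.269 3.925 3.784
endloop
endfacet
facet normal 0.563 0.060 -0.825
outer loop
vertex -2.654 3.957 3.082
vertex -3.431 4.015 2.556
vertex -2.87 4.636 2.984
endloop
endfacet
facet normal 0.382 0.250 0.890
outer loop
vertex -2.654 3.957 3.082
vertex -2.87 4.636 2.984
vertex -4.269 3.925 3.784
endloop
endfacet
facet normal 0.562 0.061 -0.825
outer loop
vertex -2.87 4.636 2.984
vertex -3.431 4.015 2.556
vertex -3.415 4.952 2.636
endloop
endfacet
facet normal 0.004 0.744 0.669
outer loop
vertex -2.87 4.636 2.984
vertex -3.415 4.952 2.636
vertex -4.269 3.925 3.784
endloop
endfacet
facet normal 0.562 0.061 -0.825
outer loop
vertex -3.415 4.952 2.636
vertex -3.431 4.015 2.556
vertex -3.969 4.719 2.241
endloop
endfacet
facet normal -0.543 0.785 0.298
outer loop
vertex -3.415 4.952 2.636
vertex -3.969 4.719 2.241
vertex -4.269 3.925 3.784
endloop
endfacet
facet normal 0.563 0.061 -0.824
outer loop
vertex -3.969 4.719 2.241
vertex -3.431 4.015 2.556
vertex -4.208 4.074 2.03
endloop
endfacet
facet normal -0.937 0.348 -0.003
outer loop
vertex -3.969 4.719 2.241
vertex -4.208 4.074 2.03
vertex -4.269 3.925 3.784
endloop
endfacet
facet normal 0.563 0.061 -0.824
outer loop
vertex -4.208 4.074 2.03
vertex -3.431 4.015 2.556
vertex -3.992 3.394 2.127
endloop
endfacet
facet normal -0.949 -0.310 -0.059
outer loop
vertex -4.208 4.074 2.03
vertex -3.992 3.394 2.127
vertex -4.269 3.925 3.784
endloop
endfacet
facet normal 0.563 0.061 -0.824
outer loop
vertex -3.992 3.394 2.127
vertex -3.431 4.015 2.556
vertex -3.447 3.079 2.476
endloop
endfacet
facet normal -0.570 -0.805 0.163
outer loop
vertex -3.992 3.394 2.127
vertex -3.447 3.079 2.476
vertex -4.269 3.925 3.784
endloop
endfacet
facet normal 0.562 0.061 -0.825
outer loop
vertex -3.447 3.079 2.476
vertex -3.431 4.015 2.556
vertex -2.893 3.312 2.871
endloop
endfacet
facet normal -0.024 -0.846 0.532
outer loop
vertex -3.447 3.079 2.476
vertex -2.893 3.312 2.871
vertex -4.269 3.925 3.784
endloop
endfacet
facet normal 0.590 0.432 -0.682
outer loop
vertex 0.901 -0.931 1.061
vertex 0.028 -0.47 0.598
vertex 0.726 -0.182 1.384
endloop
endfacet
facet normal 0.350 -0.301 0.887
outer loop
vertex 0.901 -0.931 1.061
vertex 0.726 -0.182 1.384
vertex -0.928 -1.17 1.702
endloop
endfacet
facet normal 0.590 0.433 -0.682
outer loop
vertex 0.726 -0.182 1.384
vertex 0.028 -0.47 0.598
vertex 0.142 0.398 1.247
endloop
endfacet
facet normal 0.031 0.259 0.965
outer loop
vertex 0.726 -0.182 1.384
vertex 0.142 0.398 1.247
vertex -0.928 -1.17 1.702
endloop
endfacet
facet normal 0.591 0.432 -0.681
outer loop
vertex 0.142 0.398 1.247
vertex 0.028 -0.47 0.598
vertex -0.508 0.47 0.729
endloop
endfacet
facet normal -0.490 0.534 0.689
outer loop
vertex 0.142 0.398 1.247
vertex -0.508 0.47 0.729
vertex -0.928 -1.17 1.702
endloop
endfacet
facet normal 0.590 0.432 -0.682
outer loop
vertex -0.508 0.47 0.729
vertex 0.028 -0.47 0.598
vertex -0.844 -0.009 0.135
endloop
endfacet
facet normal -0.906 0.362 0.220
outer loop
vertex -0.508 0.47 0.729
vertex -0.844 -0.009 0.135
vertex -0.928 -1.17 1.702
endloop
endfacet
facet normal 0.590 0.433 -0.681
outer loop
vertex -0.844 -0.009 0.135
vertex 0.028 -0.47 0.598
vertex -0.669 -0.758 -0.189
endloop
endfacet
facet normal -0.974 -0.155 -0.167
outer loop
vertex -0.844 -0.009 0.135
vertex -0.669 -0.758 -0.189
vertex -0.928 -1.17 1.702
endloop
endfacet
facet normal 0.591 0.432 -0.681
outer loop
vertex -0.669 -0.758 -0.189
vertex 0.028 -0.47 0.598
vertex -0.086 -1.338 -0.051
endloop
endfacet
facet normal -0.654 -0.716 -0.245
outer loop
vertex -0.669 -0.758 -0.189
vertex -0.086 -1.338 -0.051
vertex -0.928 -1.17 1.702
endloop
endfacet
facet normal 0.590 0.432 -0.682
outer loop
vertex -0.086 -1.338 -0.051
vertex 0.028 -0.47 0.598
vertex 0.564 -1.41 0.466
endloop
endfacet
facet normal -0.134 -0.991 0.031
outer loop
vertex -0.086 -1.338 -0.051
vertex 0.564 -1.41 0.466
vertex -0.928 -1.17 1.702
endloop
endfacet
facet normal 0.590 0.432 -0.682
outer loop
vertex 0.564 -1.41 0.466
vertex 0.028 -0.47 0.598
vertex 0.901 -0.931 1.061
endloop
endfacet
facet normal 0.282 -0.819 0.500
outer loop
vertex 0.564 -1.41 0.466
vertex 0.901 -0.931 1.061
vertex -0.928 -1.17 1.702
endloop
endfacet

endsolid


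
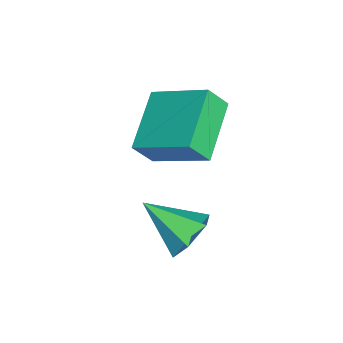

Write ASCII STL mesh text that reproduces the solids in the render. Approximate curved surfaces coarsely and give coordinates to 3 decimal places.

solid 
facet normal -0.924 0.148 0.352
outer loop
vertex -0.703 1.519 0.191
vertex -0.907 2.028 -0.56
vertex -1.29 -0.03 -0.698
endloop
endfacet
facet normal 0.220 -0.547 0.808
outer loop
vertex 0.447 -0.308 -1.36
vertex -0.703 1.519 0.191
vertex -1.29 -0.03 -0.698
endloop
endfacet
facet normal -0.924 0.148 0.353
outer loop
vertex -1.29 -0.03 -0.698
vertex -0.907 2.028 -0.56
vertex -1.495 0.479 -1.449
endloop
endfacet
facet normal -0.312 -0.824 -0.473
outer loop
vertex -1.495 0.479 -1.449
vertex 0.447 -0.308 -1.36
vertex -1.29 -0.03 -0.698
endloop
endfacet
facet normal 0.312 0.824 0.473
outer loop
vertex -0.703 1.519 0.191
vertex 0.83 1.75 -1.222
vertex -0.907 2.028 -0.56
endloop
endfacet
facet normal 0.220 -0.547 0.808
outer loop
vertex 1.035 1.241 -0.471
vertex -0.703 1.519 0.191
vertex 0.447 -0.308 -1.36
endloop
endfacet
facet normal 0.312 0.824 0.473
outer loop
vertex 1.035 1.241 -0.471
vertex 0.83 1.75 -1.222
vertex -0.703 1.519 0.191
endloop
endfacet
facet normal -0.220 0.547 -0.808
outer loop
vertex -0.907 2.028 -0.56
vertex 0.83 1.75 -1.222
vertex -1.495 0.479 -1.449
endloop
endfacet
facet normal -0.312 -0.824 -0.473
outer loop
vertex 0.243 0.201 -2.111
vertex 0.447 -0.308 -1.36
vertex -1.495 0.479 -1.449
endloop
endfacet
facet normal -0.220 0.547 -0.808
outer loop
vertex -1.495 0.479 -1.449
vertex 0.83 1.75 -1.222
vertex 0.243 0.201 -2.111
endloop
endfacet
facet normal 0.924 -0.149 -0.352
outer loop
vertex 0.243 0.201 -2.111
vertex 1.035 1.241 -0.471
vertex 0.447 -0.308 -1.36
endloop
endfacet
facet normal 0.924 -0.148 -0.352
outer loop
vertex 0.83 1.75 -1.222
vertex 1.035 1.241 -0.471
vertex 0.243 0.201 -2.111
endloop
endfacet
facet normal 0.263 0.813 -0.519
outer loop
vertex 2.795 1.426 -2.83
vertex 2.1 1.426 -3.183
vertex 2.2 1.819 -2.516
endloop
endfacet
facet normal 0.440 -0.051 0.897
outer loop
vertex 2.795 1.426 -2.83
vertex 2.2 1.819 -2.516
vertex 1.68 0.134 -2.357
endloop
endfacet
facet normal 0.264 0.813 -0.519
outer loop
vertex 2.2 1.819 -2.516
vertex 2.1 1.426 -3.183
vertex 1.504 1.82 -2.869
endloop
endfacet
facet normal -0.441 0.218 0.870
outer loop
vertex 2.2 1.819 -2.516
vertex 1.504 1.82 -2.869
vertex 1.68 0.134 -2.357
endloop
endfacet
facet normal 0.264 0.813 -0.519
outer loop
vertex 1.504 1.82 -2.869
vertex 2.1 1.426 -3.183
vertex 1.404 1.427 -3.535
endloop
endfacet
facet normal -0.983 -0.049 0.177
outer loop
vertex 1.504 1.82 -2.869
vertex 1.404 1.427 -3.535
vertex 1.68 0.134 -2.357
endloop
endfacet
facet normal 0.263 0.814 -0.518
outer loop
vertex 1.404 1.427 -3.535
vertex 2.1 1.426 -3.183
vertex 2.0 1.034 -3.849
endloop
endfacet
facet normal -0.645 -0.585 -0.491
outer loop
vertex 1.404 1.427 -3.535
vertex 2.0 1.034 -3.849
vertex 1.68 0.134 -2.357
endloop
endfacet
facet normal 0.264 0.813 -0.518
outer loop
vertex 2.0 1.034 -3.849
vertex 2.1 1.426 -3.183
vertex 2.696 1.033 -3.496
endloop
endfacet
facet normal 0.234 -0.854 -0.465
outer loop
vertex 2.0 1.034 -3.849
vertex 2.696 1.033 -3.496
vertex 1.68 0.134 -2.357
endloop
endfacet
facet normal 0.264 0.813 -0.519
outer loop
vertex 2.696 1.033 -3.496
vertex 2.1 1.426 -3.183
vertex 2.795 1.426 -2.83
endloop
endfacet
facet normal 0.777 -0.586 0.230
outer loop
vertex 2.696 1.033 -3.496
vertex 2.795 1.426 -2.83
vertex 1.68 0.134 -2.357
endloop
endfacet

endsolid


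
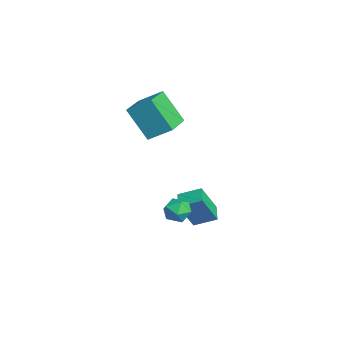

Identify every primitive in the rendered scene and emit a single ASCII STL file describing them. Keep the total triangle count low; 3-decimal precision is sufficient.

solid 
facet normal -0.396 -0.421 0.816
outer loop
vertex -0.629 -2.889 3.334
vertex -2.18 -1.98 3.051
vertex -1.135 -4.009 2.51
endloop
endfacet
facet normal 0.852 -0.499 0.156
outer loop
vertex -0.3 -3.12 0.789
vertex -0.629 -2.889 3.334
vertex -1.135 -4.009 2.51
endloop
endfacet
facet normal -0.396 -0.421 0.816
outer loop
vertex -1.135 -4.009 2.51
vertex -2.18 -1.98 3.051
vertex -2.686 -3.1 2.227
endloop
endfacet
facet normal -0.342 -0.757 -0.557
outer loop
vertex -2.686 -3.1 2.227
vertex -0.3 -3.12 0.789
vertex -1.135 -4.009 2.51
endloop
endfacet
facet normal 0.342 0.757 0.557
outer loop
vertex -0.629 -2.889 3.334
vertex -1.345 -1.091 1.33
vertex -2.18 -1.98 3.051
endloop
endfacet
facet normal 0.852 -0.499 0.156
outer loop
vertex 0.206 -2.0 1.613
vertex -0.629 -2.889 3.334
vertex -0.3 -3.12 0.789
endloop
endfacet
facet normal 0.342 0.757 0.557
outer loop
vertex 0.206 -2.0 1.613
vertex -1.345 -1.091 1.33
vertex -0.629 -2.889 3.334
endloop
endfacet
facet normal -0.852 0.499 -0.156
outer loop
vertex -2.18 -1.98 3.051
vertex -1.345 -1.091 1.33
vertex -2.686 -3.1 2.227
endloop
endfacet
facet normal -0.342 -0.757 -0.557
outer loop
vertex -1.851 -2.211 0.506
vertex -0.3 -3.12 0.789
vertex -2.686 -3.1 2.227
endloop
endfacet
facet normal -0.852 0.499 -0.156
outer loop
vertex -2.686 -3.1 2.227
vertex -1.345 -1.091 1.33
vertex -1.851 -2.211 0.506
endloop
endfacet
facet normal 0.396 0.421 -0.816
outer loop
vertex -1.851 -2.211 0.506
vertex 0.206 -2.0 1.613
vertex -0.3 -3.12 0.789
endloop
endfacet
facet normal 0.396 0.421 -0.816
outer loop
vertex -1.345 -1.091 1.33
vertex 0.206 -2.0 1.613
vertex -1.851 -2.211 0.506
endloop
endfacet
facet normal -0.945 0.169 0.280
outer loop
vertex 0.429 -1.802 -2.833
vertex 0.776 -0.686 -2.336
vertex 0.09 -0.963 -4.481
endloop
endfacet
facet normal -0.274 -0.879 -0.391
outer loop
vertex 1.044 -1.134 -4.764
vertex 0.429 -1.802 -2.833
vertex 0.09 -0.963 -4.481
endloop
endfacet
facet normal -0.945 0.169 0.280
outer loop
vertex 0.09 -0.963 -4.481
vertex 0.776 -0.686 -2.336
vertex 0.437 0.153 -3.984
endloop
endfacet
facet normal -0.180 0.446 -0.877
outer loop
vertex 0.437 0.153 -3.984
vertex 1.044 -1.134 -4.764
vertex 0.09 -0.963 -4.481
endloop
endfacet
facet normal 0.180 -0.446 0.877
outer loop
vertex 0.429 -1.802 -2.833
vertex 1.73 -0.857 -2.619
vertex 0.776 -0.686 -2.336
endloop
endfacet
facet normal -0.274 -0.879 -0.391
outer loop
vertex 1.383 -1.973 -3.116
vertex 0.429 -1.802 -2.833
vertex 1.044 -1.134 -4.764
endloop
endfacet
facet normal 0.180 -0.446 0.877
outer loop
vertex 1.383 -1.973 -3.116
vertex 1.73 -0.857 -2.619
vertex 0.429 -1.802 -2.833
endloop
endfacet
facet normal 0.274 0.879 0.391
outer loop
vertex 0.776 -0.686 -2.336
vertex 1.73 -0.857 -2.619
vertex 0.437 0.153 -3.984
endloop
endfacet
facet normal -0.180 0.446 -0.877
outer loop
vertex 1.391 -0.018 -4.267
vertex 1.044 -1.134 -4.764
vertex 0.437 0.153 -3.984
endloop
endfacet
facet normal 0.274 0.879 0.391
outer loop
vertex 0.437 0.153 -3.984
vertex 1.73 -0.857 -2.619
vertex 1.391 -0.018 -4.267
endloop
endfacet
facet normal 0.945 -0.169 -0.280
outer loop
vertex 1.391 -0.018 -4.267
vertex 1.383 -1.973 -3.116
vertex 1.044 -1.134 -4.764
endloop
endfacet
facet normal 0.945 -0.169 -0.280
outer loop
vertex 1.73 -0.857 -2.619
vertex 1.383 -1.973 -3.116
vertex 1.391 -0.018 -4.267
endloop
endfacet
facet normal -0.314 0.339 0.887
outer loop
vertex 3.056 -1.834 -1.755
vertex 2.845 -2.555 -1.554
vertex 3.564 -2.302 -1.396
endloop
endfacet
facet normal 0.226 0.735 0.639
outer loop
vertex 3.056 -1.834 -1.755
vertex 3.564 -2.302 -1.396
vertex 3.798 -1.857 -1.991
endloop
endfacet
facet normal 0.032 0.999 0.005
outer loop
vertex 3.056 -1.834 -1.755
vertex 3.798 -1.857 -1.991
vertex 3.224 -1.836 -2.515
endloop
endfacet
facet normal -0.626 0.767 -0.140
outer loop
vertex 3.056 -1.834 -1.755
vertex 3.224 -1.836 -2.515
vertex 2.635 -2.267 -2.246
endloop
endfacet
facet normal -0.841 0.359 0.405
outer loop
vertex 3.056 -1.834 -1.755
vertex 2.635 -2.267 -2.246
vertex 2.845 -2.555 -1.554
endloop
endfacet
facet normal 0.786 0.305 0.538
outer loop
vertex 3.798 -1.857 -1.991
vertex 3.564 -2.302 -1.396
vertex 4.045 -2.593 -1.934
endloop
endfacet
facet normal -0.088 -0.336 0.938
outer loop
vertex 3.564 -2.302 -1.396
vertex 2.845 -2.555 -1.554
vertex 3.456 -3.024 -1.665
endloop
endfacet
facet normal -0.940 -0.303 0.159
outer loop
vertex 2.845 -2.555 -1.554
vertex 2.635 -2.267 -2.246
vertex 2.882 -3.003 -2.189
endloop
endfacet
facet normal -0.592 0.358 -0.722
outer loop
vertex 2.635 -2.267 -2.246
vertex 3.224 -1.836 -2.515
vertex 3.116 -2.558 -2.784
endloop
endfacet
facet normal 0.473 0.733 -0.489
outer loop
vertex 3.224 -1.836 -2.515
vertex 3.798 -1.857 -1.991
vertex 3.835 -2.305 -2.626
endloop
endfacet
facet normal 0.626 -0.767 0.140
outer loop
vertex 3.624 -3.026 -2.425
vertex 4.045 -2.593 -1.934
vertex 3.456 -3.024 -1.665
endloop
endfacet
facet normal -0.032 -0.999 -0.005
outer loop
vertex 3.624 -3.026 -2.425
vertex 3.456 -3.024 -1.665
vertex 2.882 -3.003 -2.189
endloop
endfacet
facet normal -0.226 -0.735 -0.639
outer loop
vertex 3.624 -3.026 -2.425
vertex 2.882 -3.003 -2.189
vertex 3.116 -2.558 -2.784
endloop
endfacet
facet normal 0.314 -0.339 -0.887
outer loop
vertex 3.624 -3.026 -2.425
vertex 3.116 -2.558 -2.784
vertex 3.835 -2.305 -2.626
endloop
endfacet
facet normal 0.841 -0.359 -0.405
outer loop
vertex 3.624 -3.026 -2.425
vertex 3.835 -2.305 -2.626
vertex 4.045 -2.593 -1.934
endloop
endfacet
facet normal 0.592 -0.358 0.722
outer loop
vertex 3.456 -3.024 -1.665
vertex 4.045 -2.593 -1.934
vertex 3.564 -2.302 -1.396
endloop
endfacet
facet normal -0.473 -0.733 0.489
outer loop
vertex 2.882 -3.003 -2.189
vertex 3.456 -3.024 -1.665
vertex 2.845 -2.555 -1.554
endloop
endfacet
facet normal -0.786 -0.305 -0.538
outer loop
vertex 3.116 -2.558 -2.784
vertex 2.882 -3.003 -2.189
vertex 2.635 -2.267 -2.246
endloop
endfacet
facet normal 0.088 0.336 -0.938
outer loop
vertex 3.835 -2.305 -2.626
vertex 3.116 -2.558 -2.784
vertex 3.224 -1.836 -2.515
endloop
endfacet
facet normal 0.940 0.303 -0.159
outer loop
vertex 4.045 -2.593 -1.934
vertex 3.835 -2.305 -2.626
vertex 3.798 -1.857 -1.991
endloop
endfacet

endsolid


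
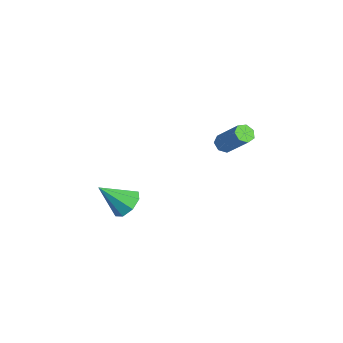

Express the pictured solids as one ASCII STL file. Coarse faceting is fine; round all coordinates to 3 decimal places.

solid 
facet normal -0.611 -0.299 -0.733
outer loop
vertex -1.51 3.223 -2.919
vertex -1.961 3.215 -2.54
vertex -1.773 3.66 -2.878
endloop
endfacet
facet normal 0.602 0.426 -0.676
outer loop
vertex -1.51 3.223 -2.919
vertex -1.773 3.66 -2.878
vertex -0.227 3.853 -1.38
endloop
endfacet
facet normal 0.601 0.427 -0.676
outer loop
vertex -0.227 3.853 -1.38
vertex -1.773 3.66 -2.878
vertex -0.491 4.29 -1.339
endloop
endfacet
facet normal 0.611 0.300 0.733
outer loop
vertex -0.227 3.853 -1.38
vertex -0.491 4.29 -1.339
vertex -0.679 3.845 -1.0
endloop
endfacet
facet normal -0.610 -0.299 -0.734
outer loop
vertex -1.773 3.66 -2.878
vertex -1.961 3.215 -2.54
vertex -2.179 3.762 -2.582
endloop
endfacet
facet normal -0.027 0.933 -0.359
outer loop
vertex -1.773 3.66 -2.878
vertex -2.179 3.762 -2.582
vertex -0.491 4.29 -1.339
endloop
endfacet
facet normal -0.027 0.933 -0.359
outer loop
vertex -0.491 4.29 -1.339
vertex -2.179 3.762 -2.582
vertex -0.896 4.392 -1.043
endloop
endfacet
facet normal 0.611 0.300 0.733
outer loop
vertex -0.491 4.29 -1.339
vertex -0.896 4.392 -1.043
vertex -0.679 3.845 -1.0
endloop
endfacet
facet normal -0.611 -0.300 -0.732
outer loop
vertex -2.179 3.762 -2.582
vertex -1.961 3.215 -2.54
vertex -2.42 3.452 -2.254
endloop
endfacet
facet normal -0.636 0.737 0.229
outer loop
vertex -2.179 3.762 -2.582
vertex -2.42 3.452 -2.254
vertex -0.896 4.392 -1.043
endloop
endfacet
facet normal -0.636 0.737 0.228
outer loop
vertex -0.896 4.392 -1.043
vertex -2.42 3.452 -2.254
vertex -1.138 4.082 -0.715
endloop
endfacet
facet normal 0.610 0.300 0.733
outer loop
vertex -0.896 4.392 -1.043
vertex -1.138 4.082 -0.715
vertex -0.679 3.845 -1.0
endloop
endfacet
facet normal -0.611 -0.300 -0.732
outer loop
vertex -2.42 3.452 -2.254
vertex -1.961 3.215 -2.54
vertex -2.316 2.964 -2.141
endloop
endfacet
facet normal -0.765 -0.014 0.643
outer loop
vertex -2.42 3.452 -2.254
vertex -2.316 2.964 -2.141
vertex -1.138 4.082 -0.715
endloop
endfacet
facet normal -0.765 -0.014 0.643
outer loop
vertex -1.138 4.082 -0.715
vertex -2.316 2.964 -2.141
vertex -1.034 3.593 -0.602
endloop
endfacet
facet normal 0.610 0.299 0.734
outer loop
vertex -1.138 4.082 -0.715
vertex -1.034 3.593 -0.602
vertex -0.679 3.845 -1.0
endloop
endfacet
facet normal -0.611 -0.300 -0.732
outer loop
vertex -2.316 2.964 -2.141
vertex -1.961 3.215 -2.54
vertex -1.945 2.665 -2.328
endloop
endfacet
facet normal -0.319 -0.754 0.574
outer loop
vertex -2.316 2.964 -2.141
vertex -1.945 2.665 -2.328
vertex -1.034 3.593 -0.602
endloop
endfacet
facet normal -0.318 -0.755 0.574
outer loop
vertex -1.034 3.593 -0.602
vertex -1.945 2.665 -2.328
vertex -0.662 3.294 -0.789
endloop
endfacet
facet normal 0.610 0.300 0.734
outer loop
vertex -1.034 3.593 -0.602
vertex -0.662 3.294 -0.789
vertex -0.679 3.845 -1.0
endloop
endfacet
facet normal -0.610 -0.300 -0.733
outer loop
vertex -1.945 2.665 -2.328
vertex -1.961 3.215 -2.54
vertex -1.586 2.78 -2.674
endloop
endfacet
facet normal 0.367 -0.927 0.073
outer loop
vertex -1.945 2.665 -2.328
vertex -1.586 2.78 -2.674
vertex -0.662 3.294 -0.789
endloop
endfacet
facet normal 0.369 -0.927 0.072
outer loop
vertex -0.662 3.294 -0.789
vertex -1.586 2.78 -2.674
vertex -0.304 3.41 -1.135
endloop
endfacet
facet normal 0.611 0.299 0.733
outer loop
vertex -0.662 3.294 -0.789
vertex -0.304 3.41 -1.135
vertex -0.679 3.845 -1.0
endloop
endfacet
facet normal -0.610 -0.301 -0.733
outer loop
vertex -1.586 2.78 -2.674
vertex -1.961 3.215 -2.54
vertex -1.51 3.223 -2.919
endloop
endfacet
facet normal 0.778 -0.401 -0.484
outer loop
vertex -1.586 2.78 -2.674
vertex -1.51 3.223 -2.919
vertex -0.304 3.41 -1.135
endloop
endfacet
facet normal 0.777 -0.402 -0.483
outer loop
vertex -0.304 3.41 -1.135
vertex -1.51 3.223 -2.919
vertex -0.227 3.853 -1.38
endloop
endfacet
facet normal 0.611 0.299 0.733
outer loop
vertex -0.304 3.41 -1.135
vertex -0.227 3.853 -1.38
vertex -0.679 3.845 -1.0
endloop
endfacet
facet normal 0.181 0.700 -0.691
outer loop
vertex 1.032 -3.033 -4.395
vertex 0.263 -2.591 -4.149
vertex 1.144 -2.559 -3.886
endloop
endfacet
facet normal 0.813 -0.504 0.291
outer loop
vertex 1.032 -3.033 -4.395
vertex 1.144 -2.559 -3.886
vertex -0.083 -3.929 -2.831
endloop
endfacet
facet normal 0.181 0.701 -0.690
outer loop
vertex 1.144 -2.559 -3.886
vertex 0.263 -2.591 -4.149
vertex 0.74 -2.105 -3.531
endloop
endfacet
facet normal 0.656 -0.006 0.755
outer loop
vertex 1.144 -2.559 -3.886
vertex 0.74 -2.105 -3.531
vertex -0.083 -3.929 -2.831
endloop
endfacet
facet normal 0.182 0.700 -0.691
outer loop
vertex 0.74 -2.105 -3.531
vertex 0.263 -2.591 -4.149
vertex 0.056 -1.935 -3.539
endloop
endfacet
facet normal 0.071 0.329 0.942
outer loop
vertex 0.74 -2.105 -3.531
vertex 0.056 -1.935 -3.539
vertex -0.083 -3.929 -2.831
endloop
endfacet
facet normal 0.181 0.700 -0.691
outer loop
vertex 0.056 -1.935 -3.539
vertex 0.263 -2.591 -4.149
vertex -0.506 -2.15 -3.904
endloop
endfacet
facet normal -0.598 0.305 0.741
outer loop
vertex 0.056 -1.935 -3.539
vertex -0.506 -2.15 -3.904
vertex -0.083 -3.929 -2.831
endloop
endfacet
facet normal 0.182 0.700 -0.690
outer loop
vertex -0.506 -2.15 -3.904
vertex 0.263 -2.591 -4.149
vertex -0.617 -2.623 -4.413
endloop
endfacet
facet normal -0.961 -0.065 0.270
outer loop
vertex -0.506 -2.15 -3.904
vertex -0.617 -2.623 -4.413
vertex -0.083 -3.929 -2.831
endloop
endfacet
facet normal 0.182 0.700 -0.691
outer loop
vertex -0.617 -2.623 -4.413
vertex 0.263 -2.591 -4.149
vertex -0.213 -3.078 -4.768
endloop
endfacet
facet normal -0.804 -0.563 -0.193
outer loop
vertex -0.617 -2.623 -4.413
vertex -0.213 -3.078 -4.768
vertex -0.083 -3.929 -2.831
endloop
endfacet
facet normal 0.181 0.700 -0.690
outer loop
vertex -0.213 -3.078 -4.768
vertex 0.263 -2.591 -4.149
vertex 0.47 -3.247 -4.76
endloop
endfacet
facet normal -0.218 -0.899 -0.380
outer loop
vertex -0.213 -3.078 -4.768
vertex 0.47 -3.247 -4.76
vertex -0.083 -3.929 -2.831
endloop
endfacet
facet normal 0.182 0.700 -0.690
outer loop
vertex 0.47 -3.247 -4.76
vertex 0.263 -2.591 -4.149
vertex 1.032 -3.033 -4.395
endloop
endfacet
facet normal 0.450 -0.875 -0.180
outer loop
vertex 0.47 -3.247 -4.76
vertex 1.032 -3.033 -4.395
vertex -0.083 -3.929 -2.831
endloop
endfacet

endsolid


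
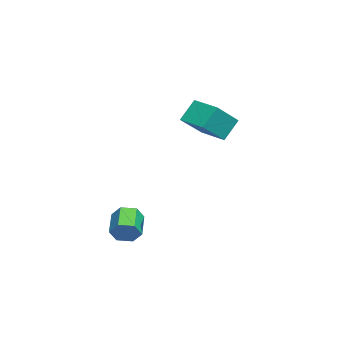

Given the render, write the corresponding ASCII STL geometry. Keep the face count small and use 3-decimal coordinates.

solid 
facet normal 0.909 -0.018 -0.416
outer loop
vertex 4.479 -2.017 -1.106
vertex 4.194 -1.694 -1.744
vertex 4.463 -1.25 -1.175
endloop
endfacet
facet normal 0.416 0.090 0.905
outer loop
vertex 4.479 -2.017 -1.106
vertex 4.463 -1.25 -1.175
vertex 3.152 -1.989 -0.498
endloop
endfacet
facet normal 0.416 0.091 0.905
outer loop
vertex 3.152 -1.989 -0.498
vertex 4.463 -1.25 -1.175
vertex 3.136 -1.222 -0.568
endloop
endfacet
facet normal -0.909 0.019 0.417
outer loop
vertex 3.152 -1.989 -0.498
vertex 3.136 -1.222 -0.568
vertex 2.866 -1.666 -1.136
endloop
endfacet
facet normal 0.910 -0.019 -0.415
outer loop
vertex 4.463 -1.25 -1.175
vertex 4.194 -1.694 -1.744
vertex 4.178 -0.927 -1.814
endloop
endfacet
facet normal 0.190 0.908 0.374
outer loop
vertex 4.463 -1.25 -1.175
vertex 4.178 -0.927 -1.814
vertex 3.136 -1.222 -0.568
endloop
endfacet
facet normal 0.191 0.908 0.374
outer loop
vertex 3.136 -1.222 -0.568
vertex 4.178 -0.927 -1.814
vertex 2.851 -0.899 -1.206
endloop
endfacet
facet normal -0.909 0.020 0.416
outer loop
vertex 3.136 -1.222 -0.568
vertex 2.851 -0.899 -1.206
vertex 2.866 -1.666 -1.136
endloop
endfacet
facet normal 0.909 -0.019 -0.417
outer loop
vertex 4.178 -0.927 -1.814
vertex 4.194 -1.694 -1.744
vertex 3.908 -1.371 -2.382
endloop
endfacet
facet normal -0.226 0.817 -0.531
outer loop
vertex 4.178 -0.927 -1.814
vertex 3.908 -1.371 -2.382
vertex 2.851 -0.899 -1.206
endloop
endfacet
facet normal -0.226 0.817 -0.531
outer loop
vertex 2.851 -0.899 -1.206
vertex 3.908 -1.371 -2.382
vertex 2.581 -1.343 -1.774
endloop
endfacet
facet normal -0.909 0.020 0.416
outer loop
vertex 2.851 -0.899 -1.206
vertex 2.581 -1.343 -1.774
vertex 2.866 -1.666 -1.136
endloop
endfacet
facet normal 0.909 -0.019 -0.417
outer loop
vertex 3.908 -1.371 -2.382
vertex 4.194 -1.694 -1.744
vertex 3.924 -2.138 -2.312
endloop
endfacet
facet normal -0.416 -0.091 -0.905
outer loop
vertex 3.908 -1.371 -2.382
vertex 3.924 -2.138 -2.312
vertex 2.581 -1.343 -1.774
endloop
endfacet
facet normal -0.416 -0.090 -0.905
outer loop
vertex 2.581 -1.343 -1.774
vertex 3.924 -2.138 -2.312
vertex 2.597 -2.11 -1.705
endloop
endfacet
facet normal -0.909 0.018 0.416
outer loop
vertex 2.581 -1.343 -1.774
vertex 2.597 -2.11 -1.705
vertex 2.866 -1.666 -1.136
endloop
endfacet
facet normal 0.909 -0.020 -0.416
outer loop
vertex 3.924 -2.138 -2.312
vertex 4.194 -1.694 -1.744
vertex 4.209 -2.461 -1.674
endloop
endfacet
facet normal -0.190 -0.908 -0.374
outer loop
vertex 3.924 -2.138 -2.312
vertex 4.209 -2.461 -1.674
vertex 2.597 -2.11 -1.705
endloop
endfacet
facet normal -0.190 -0.908 -0.374
outer loop
vertex 2.597 -2.11 -1.705
vertex 4.209 -2.461 -1.674
vertex 2.882 -2.433 -1.066
endloop
endfacet
facet normal -0.910 0.019 0.415
outer loop
vertex 2.597 -2.11 -1.705
vertex 2.882 -2.433 -1.066
vertex 2.866 -1.666 -1.136
endloop
endfacet
facet normal 0.909 -0.020 -0.416
outer loop
vertex 4.209 -2.461 -1.674
vertex 4.194 -1.694 -1.744
vertex 4.479 -2.017 -1.106
endloop
endfacet
facet normal 0.226 -0.817 0.531
outer loop
vertex 4.209 -2.461 -1.674
vertex 4.479 -2.017 -1.106
vertex 2.882 -2.433 -1.066
endloop
endfacet
facet normal 0.226 -0.817 0.531
outer loop
vertex 2.882 -2.433 -1.066
vertex 4.479 -2.017 -1.106
vertex 3.152 -1.989 -0.498
endloop
endfacet
facet normal -0.909 0.019 0.417
outer loop
vertex 2.882 -2.433 -1.066
vertex 3.152 -1.989 -0.498
vertex 2.866 -1.666 -1.136
endloop
endfacet
facet normal -0.390 0.473 0.790
outer loop
vertex -2.264 1.318 4.745
vertex -1.212 2.458 4.583
vertex -3.574 2.347 3.482
endloop
endfacet
facet normal -0.674 -0.731 0.104
outer loop
vertex -3.008 1.662 2.337
vertex -2.264 1.318 4.745
vertex -3.574 2.347 3.482
endloop
endfacet
facet normal -0.391 0.472 0.790
outer loop
vertex -3.574 2.347 3.482
vertex -1.212 2.458 4.583
vertex -2.522 3.487 3.321
endloop
endfacet
facet normal -0.626 0.493 -0.604
outer loop
vertex -2.522 3.487 3.321
vertex -3.008 1.662 2.337
vertex -3.574 2.347 3.482
endloop
endfacet
facet normal 0.627 -0.492 0.604
outer loop
vertex -2.264 1.318 4.745
vertex -0.646 1.773 3.438
vertex -1.212 2.458 4.583
endloop
endfacet
facet normal -0.674 -0.731 0.104
outer loop
vertex -1.698 0.633 3.599
vertex -2.264 1.318 4.745
vertex -3.008 1.662 2.337
endloop
endfacet
facet normal 0.626 -0.493 0.604
outer loop
vertex -1.698 0.633 3.599
vertex -0.646 1.773 3.438
vertex -2.264 1.318 4.745
endloop
endfacet
facet normal 0.674 0.731 -0.104
outer loop
vertex -1.212 2.458 4.583
vertex -0.646 1.773 3.438
vertex -2.522 3.487 3.321
endloop
endfacet
facet normal -0.627 0.493 -0.604
outer loop
vertex -1.956 2.802 2.175
vertex -3.008 1.662 2.337
vertex -2.522 3.487 3.321
endloop
endfacet
facet normal 0.674 0.731 -0.104
outer loop
vertex -2.522 3.487 3.321
vertex -0.646 1.773 3.438
vertex -1.956 2.802 2.175
endloop
endfacet
facet normal 0.390 -0.472 -0.790
outer loop
vertex -1.956 2.802 2.175
vertex -1.698 0.633 3.599
vertex -3.008 1.662 2.337
endloop
endfacet
facet normal 0.391 -0.472 -0.790
outer loop
vertex -0.646 1.773 3.438
vertex -1.698 0.633 3.599
vertex -1.956 2.802 2.175
endloop
endfacet

endsolid


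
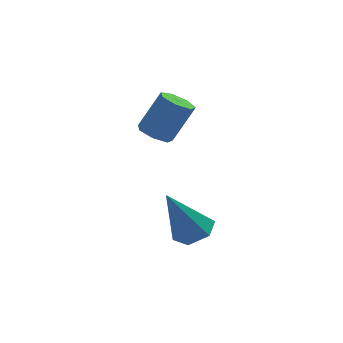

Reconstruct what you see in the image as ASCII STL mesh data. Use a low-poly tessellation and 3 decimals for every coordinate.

solid 
facet normal 0.443 -0.015 -0.896
outer loop
vertex 2.638 -1.887 -1.905
vertex 2.269 -2.505 -2.077
vertex 1.976 -1.843 -2.233
endloop
endfacet
facet normal -0.079 0.954 0.288
outer loop
vertex 2.638 -1.887 -1.905
vertex 1.976 -1.843 -2.233
vertex 1.391 -2.475 -0.303
endloop
endfacet
facet normal 0.443 -0.015 -0.896
outer loop
vertex 1.976 -1.843 -2.233
vertex 2.269 -2.505 -2.077
vertex 1.607 -2.461 -2.405
endloop
endfacet
facet normal -0.845 0.528 -0.083
outer loop
vertex 1.976 -1.843 -2.233
vertex 1.607 -2.461 -2.405
vertex 1.391 -2.475 -0.303
endloop
endfacet
facet normal 0.443 -0.015 -0.896
outer loop
vertex 1.607 -2.461 -2.405
vertex 2.269 -2.505 -2.077
vertex 1.9 -3.123 -2.249
endloop
endfacet
facet normal -0.902 -0.422 -0.095
outer loop
vertex 1.607 -2.461 -2.405
vertex 1.9 -3.123 -2.249
vertex 1.391 -2.475 -0.303
endloop
endfacet
facet normal 0.443 -0.015 -0.896
outer loop
vertex 1.9 -3.123 -2.249
vertex 2.269 -2.505 -2.077
vertex 2.562 -3.166 -1.921
endloop
endfacet
facet normal -0.192 -0.945 0.264
outer loop
vertex 1.9 -3.123 -2.249
vertex 2.562 -3.166 -1.921
vertex 1.391 -2.475 -0.303
endloop
endfacet
facet normal 0.443 -0.015 -0.896
outer loop
vertex 2.562 -3.166 -1.921
vertex 2.269 -2.505 -2.077
vertex 2.931 -2.548 -1.749
endloop
endfacet
facet normal 0.572 -0.518 0.635
outer loop
vertex 2.562 -3.166 -1.921
vertex 2.931 -2.548 -1.749
vertex 1.391 -2.475 -0.303
endloop
endfacet
facet normal 0.443 -0.015 -0.896
outer loop
vertex 2.931 -2.548 -1.749
vertex 2.269 -2.505 -2.077
vertex 2.638 -1.887 -1.905
endloop
endfacet
facet normal 0.628 0.431 0.647
outer loop
vertex 2.931 -2.548 -1.749
vertex 2.638 -1.887 -1.905
vertex 1.391 -2.475 -0.303
endloop
endfacet
facet normal -0.509 -0.069 -0.858
outer loop
vertex 2.154 -0.529 0.836
vertex 1.624 -0.373 1.138
vertex 2.043 0.006 0.859
endloop
endfacet
facet normal 0.837 0.196 -0.511
outer loop
vertex 2.154 -0.529 0.836
vertex 2.043 0.006 0.859
vertex 2.927 -0.424 2.141
endloop
endfacet
facet normal 0.837 0.195 -0.512
outer loop
vertex 2.927 -0.424 2.141
vertex 2.043 0.006 0.859
vertex 2.816 0.111 2.163
endloop
endfacet
facet normal 0.508 0.070 0.859
outer loop
vertex 2.927 -0.424 2.141
vertex 2.816 0.111 2.163
vertex 2.396 -0.267 2.442
endloop
endfacet
facet normal -0.508 -0.071 -0.859
outer loop
vertex 2.043 0.006 0.859
vertex 1.624 -0.373 1.138
vertex 1.616 0.256 1.091
endloop
endfacet
facet normal 0.363 0.886 -0.287
outer loop
vertex 2.043 0.006 0.859
vertex 1.616 0.256 1.091
vertex 2.816 0.111 2.163
endloop
endfacet
facet normal 0.363 0.887 -0.286
outer loop
vertex 2.816 0.111 2.163
vertex 1.616 0.256 1.091
vertex 2.389 0.361 2.396
endloop
endfacet
facet normal 0.508 0.069 0.858
outer loop
vertex 2.816 0.111 2.163
vertex 2.389 0.361 2.396
vertex 2.396 -0.267 2.442
endloop
endfacet
facet normal -0.509 -0.071 -0.858
outer loop
vertex 1.616 0.256 1.091
vertex 1.624 -0.373 1.138
vertex 1.195 0.032 1.359
endloop
endfacet
facet normal -0.385 0.910 0.155
outer loop
vertex 1.616 0.256 1.091
vertex 1.195 0.032 1.359
vertex 2.389 0.361 2.396
endloop
endfacet
facet normal -0.384 0.910 0.154
outer loop
vertex 2.389 0.361 2.396
vertex 1.195 0.032 1.359
vertex 1.968 0.138 2.664
endloop
endfacet
facet normal 0.510 0.069 0.858
outer loop
vertex 2.389 0.361 2.396
vertex 1.968 0.138 2.664
vertex 2.396 -0.267 2.442
endloop
endfacet
facet normal -0.508 -0.069 -0.859
outer loop
vertex 1.195 0.032 1.359
vertex 1.624 -0.373 1.138
vertex 1.096 -0.496 1.46
endloop
endfacet
facet normal -0.842 0.249 0.478
outer loop
vertex 1.195 0.032 1.359
vertex 1.096 -0.496 1.46
vertex 1.968 0.138 2.664
endloop
endfacet
facet normal -0.842 0.249 0.478
outer loop
vertex 1.968 0.138 2.664
vertex 1.096 -0.496 1.46
vertex 1.869 -0.39 2.765
endloop
endfacet
facet normal 0.510 0.068 0.858
outer loop
vertex 1.968 0.138 2.664
vertex 1.869 -0.39 2.765
vertex 2.396 -0.267 2.442
endloop
endfacet
facet normal -0.508 -0.069 -0.859
outer loop
vertex 1.096 -0.496 1.46
vertex 1.624 -0.373 1.138
vertex 1.395 -0.931 1.318
endloop
endfacet
facet normal -0.665 -0.602 0.443
outer loop
vertex 1.096 -0.496 1.46
vertex 1.395 -0.931 1.318
vertex 1.869 -0.39 2.765
endloop
endfacet
facet normal -0.666 -0.601 0.443
outer loop
vertex 1.869 -0.39 2.765
vertex 1.395 -0.931 1.318
vertex 2.168 -0.826 2.623
endloop
endfacet
facet normal 0.509 0.070 0.858
outer loop
vertex 1.869 -0.39 2.765
vertex 2.168 -0.826 2.623
vertex 2.396 -0.267 2.442
endloop
endfacet
facet normal -0.507 -0.069 -0.859
outer loop
vertex 1.395 -0.931 1.318
vertex 1.624 -0.373 1.138
vertex 1.866 -0.946 1.041
endloop
endfacet
facet normal 0.011 -0.997 0.073
outer loop
vertex 1.395 -0.931 1.318
vertex 1.866 -0.946 1.041
vertex 2.168 -0.826 2.623
endloop
endfacet
facet normal 0.012 -0.997 0.073
outer loop
vertex 2.168 -0.826 2.623
vertex 1.866 -0.946 1.041
vertex 2.638 -0.841 2.345
endloop
endfacet
facet normal 0.510 0.070 0.858
outer loop
vertex 2.168 -0.826 2.623
vertex 2.638 -0.841 2.345
vertex 2.396 -0.267 2.442
endloop
endfacet
facet normal -0.509 -0.070 -0.858
outer loop
vertex 1.866 -0.946 1.041
vertex 1.624 -0.373 1.138
vertex 2.154 -0.529 0.836
endloop
endfacet
facet normal 0.681 -0.643 -0.351
outer loop
vertex 1.866 -0.946 1.041
vertex 2.154 -0.529 0.836
vertex 2.638 -0.841 2.345
endloop
endfacet
facet normal 0.680 -0.643 -0.351
outer loop
vertex 2.638 -0.841 2.345
vertex 2.154 -0.529 0.836
vertex 2.927 -0.424 2.141
endloop
endfacet
facet normal 0.507 0.069 0.859
outer loop
vertex 2.638 -0.841 2.345
vertex 2.927 -0.424 2.141
vertex 2.396 -0.267 2.442
endloop
endfacet

endsolid
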